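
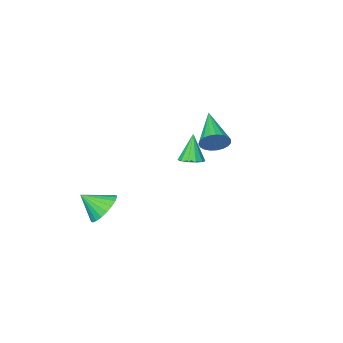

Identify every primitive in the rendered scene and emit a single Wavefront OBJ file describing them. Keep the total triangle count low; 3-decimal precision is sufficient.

v 2.048 -0.316 -2.43
v 2.55 0.332 -2.405
v 2.772 -0.904 -1.69
v 2.338 0.397 -2.146
v 2.076 0.338 -1.936
v 1.809 0.167 -1.811
v 1.583 -0.088 -1.794
v 1.438 -0.383 -1.886
v 1.398 -0.666 -2.072
v 1.471 -0.888 -2.32
v 1.644 -1.012 -2.587
v 1.886 -1.015 -2.827
v 2.157 -0.897 -2.998
v 2.408 -0.679 -3.071
v 2.598 -0.398 -3.033
v 2.692 -0.103 -2.89
v 2.675 0.155 -2.668
v 0.157 3.068 1.423
v 0.664 3.13 1.564
v -0.137 2.752 2.617
v 0.533 3.396 1.602
v 0.282 3.557 1.583
v -0.008 3.563 1.513
v -0.246 3.412 1.414
v -0.356 3.151 1.319
v -0.303 2.864 1.256
v -0.104 2.642 1.246
v 0.178 2.555 1.292
v 0.453 2.63 1.38
v 0.634 2.845 1.481
v -3.051 -0.054 -0.106
v -2.71 0.053 0.46
v -3.829 -1.666 0.666
v -2.948 0.191 0.509
v -3.203 0.286 0.451
v -3.432 0.323 0.297
v -3.595 0.294 0.073
v -3.664 0.206 -0.182
v -3.628 0.072 -0.424
v -3.491 -0.083 -0.611
v -3.279 -0.233 -0.71
v -3.027 -0.352 -0.705
v -2.779 -0.42 -0.597
v -2.579 -0.424 -0.404
v -2.46 -0.364 -0.159
v -2.443 -0.25 0.095
v -2.532 -0.103 0.314
f 2 1 4
f 2 4 3
f 4 1 5
f 4 5 3
f 5 1 6
f 5 6 3
f 6 1 7
f 6 7 3
f 7 1 8
f 7 8 3
f 8 1 9
f 8 9 3
f 9 1 10
f 9 10 3
f 10 1 11
f 10 11 3
f 11 1 12
f 11 12 3
f 12 1 13
f 12 13 3
f 13 1 14
f 13 14 3
f 14 1 15
f 14 15 3
f 15 1 16
f 15 16 3
f 16 1 17
f 16 17 3
f 17 1 2
f 17 2 3
f 19 18 21
f 19 21 20
f 21 18 22
f 21 22 20
f 22 18 23
f 22 23 20
f 23 18 24
f 23 24 20
f 24 18 25
f 24 25 20
f 25 18 26
f 25 26 20
f 26 18 27
f 26 27 20
f 27 18 28
f 27 28 20
f 28 18 29
f 28 29 20
f 29 18 30
f 29 30 20
f 30 18 19
f 30 19 20
f 32 31 34
f 32 34 33
f 34 31 35
f 34 35 33
f 35 31 36
f 35 36 33
f 36 31 37
f 36 37 33
f 37 31 38
f 37 38 33
f 38 31 39
f 38 39 33
f 39 31 40
f 39 40 33
f 40 31 41
f 40 41 33
f 41 31 42
f 41 42 33
f 42 31 43
f 42 43 33
f 43 31 44
f 43 44 33
f 44 31 45
f 44 45 33
f 45 31 46
f 45 46 33
f 46 31 47
f 46 47 33
f 47 31 32
f 47 32 33



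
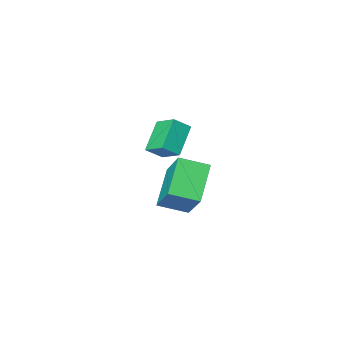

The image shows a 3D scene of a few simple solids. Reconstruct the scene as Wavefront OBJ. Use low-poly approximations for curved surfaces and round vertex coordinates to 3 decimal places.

v 2.715 1.214 -1.487
v 1.578 0.106 -0.128
v 2.974 2.623 -0.121
v 1.836 1.515 1.238
v 3.884 0.565 -1.038
v 2.746 -0.543 0.321
v 4.142 1.974 0.328
v 3.005 0.866 1.687
v 0.989 -4.533 1.228
v 0.781 -3.366 1.786
v 0.199 -4.397 0.648
v -0.01 -3.23 1.206
v 2.01 -3.77 0.014
v 1.801 -2.603 0.572
v 1.219 -3.634 -0.566
v 1.011 -2.467 -0.008
f 2 4 1
f 5 2 1
f 1 4 3
f 3 5 1
f 2 8 4
f 6 2 5
f 6 8 2
f 4 8 3
f 7 5 3
f 3 8 7
f 7 6 5
f 8 6 7
f 10 12 9
f 13 10 9
f 9 12 11
f 11 13 9
f 10 16 12
f 14 10 13
f 14 16 10
f 12 16 11
f 15 13 11
f 11 16 15
f 15 14 13
f 16 14 15



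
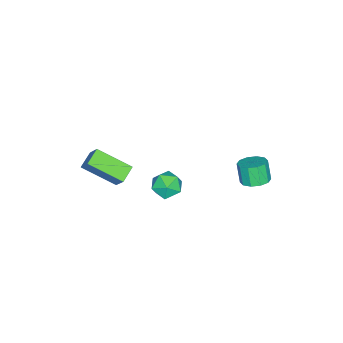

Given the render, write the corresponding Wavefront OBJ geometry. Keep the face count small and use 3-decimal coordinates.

v 0.497 -2.005 1.492
v 0.799 -3.916 2.518
v 1.036 -1.298 2.65
v 1.338 -3.208 3.676
v 1.462 -2.072 1.084
v 1.764 -3.982 2.11
v 2.001 -1.364 2.242
v 2.303 -3.275 3.268
v 2.2 2.014 3.114
v 2.679 1.46 3.679
v 1.401 0.84 2.641
v 1.88 0.286 3.206
v 1.293 0.909 3.558
v 1.787 1.635 3.85
v 2.293 0.665 2.47
v 2.787 1.391 2.762
v 2.737 0.627 3.281
v 2.119 0.777 3.953
v 1.961 1.523 2.367
v 1.343 1.673 3.039
v -2.831 4.093 0.079
v -2.106 3.68 0.172
v -2.463 3.314 1.334
v -3.189 3.727 1.241
v -2.038 4.165 0.345
v -2.395 3.799 1.508
v -2.273 4.622 0.417
v -2.631 4.256 1.579
v -2.722 4.877 0.359
v -3.079 4.511 1.522
v -3.212 4.833 0.195
v -3.569 4.467 1.357
v -3.557 4.506 -0.014
v -3.914 4.14 1.148
v -3.625 4.021 -0.188
v -3.982 3.655 0.975
v -3.389 3.564 -0.259
v -3.747 3.198 0.903
v -2.941 3.309 -0.202
v -3.298 2.943 0.961
v -2.451 3.353 -0.037
v -2.808 2.987 1.125
f 2 4 1
f 5 2 1
f 1 4 3
f 3 5 1
f 2 8 4
f 6 2 5
f 6 8 2
f 4 8 3
f 7 5 3
f 3 8 7
f 7 6 5
f 8 6 7
f 9 20 14
f 9 14 10
f 9 10 16
f 9 16 19
f 9 19 20
f 10 14 18
f 14 20 13
f 20 19 11
f 19 16 15
f 16 10 17
f 12 18 13
f 12 13 11
f 12 11 15
f 12 15 17
f 12 17 18
f 13 18 14
f 11 13 20
f 15 11 19
f 17 15 16
f 18 17 10
f 22 21 25
f 22 25 23
f 23 25 26
f 23 26 24
f 25 21 27
f 25 27 26
f 26 27 28
f 26 28 24
f 27 21 29
f 27 29 28
f 28 29 30
f 28 30 24
f 29 21 31
f 29 31 30
f 30 31 32
f 30 32 24
f 31 21 33
f 31 33 32
f 32 33 34
f 32 34 24
f 33 21 35
f 33 35 34
f 34 35 36
f 34 36 24
f 35 21 37
f 35 37 36
f 36 37 38
f 36 38 24
f 37 21 39
f 37 39 38
f 38 39 40
f 38 40 24
f 39 21 41
f 39 41 40
f 40 41 42
f 40 42 24
f 41 21 22
f 41 22 42
f 42 22 23
f 42 23 24



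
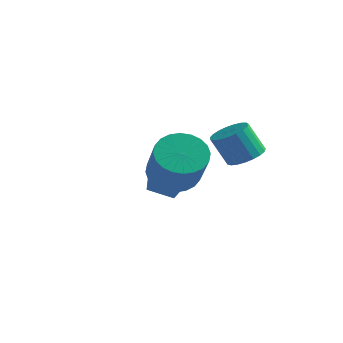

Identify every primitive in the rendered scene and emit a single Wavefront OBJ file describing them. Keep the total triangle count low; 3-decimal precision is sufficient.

v -1.349 -2.683 0.1
v -0.528 -2.626 -0.414
v 0.429 -3.579 1.006
v -0.391 -3.637 1.52
v -0.511 -2.307 -0.212
v 0.446 -3.26 1.208
v -0.621 -2.045 0.038
v 0.336 -2.998 1.458
v -0.842 -1.88 0.298
v 0.115 -2.833 1.718
v -1.14 -1.838 0.527
v -0.183 -2.791 1.947
v -1.47 -1.924 0.691
v -0.513 -2.877 2.111
v -1.781 -2.126 0.766
v -0.824 -3.079 2.186
v -2.027 -2.413 0.739
v -1.069 -3.366 2.159
v -2.169 -2.741 0.614
v -1.212 -3.694 2.034
v -2.186 -3.06 0.412
v -1.229 -4.013 1.832
v -2.076 -3.322 0.162
v -1.119 -4.275 1.582
v -1.855 -3.487 -0.098
v -0.898 -4.44 1.322
v -1.557 -3.529 -0.327
v -0.6 -4.482 1.093
v -1.227 -3.443 -0.491
v -0.27 -4.396 0.929
v -0.916 -3.241 -0.566
v 0.041 -4.194 0.854
v -0.671 -2.954 -0.539
v 0.287 -3.907 0.881
v -3.867 -0.603 -2.068
v -4.417 0.339 -1.706
v -3.099 0.033 -2.557
v -3.65 0.975 -2.194
v -2.99 -0.615 -0.706
v -3.541 0.327 -0.343
v -2.223 0.021 -1.194
v -2.773 0.963 -0.832
v -0.436 0.653 -0.06
v 0.145 0.172 0.09
v -0.402 -0.115 1.29
v -0.984 0.367 1.14
v 0.256 0.448 0.207
v -0.291 0.161 1.407
v 0.247 0.76 0.277
v -0.3 0.473 1.478
v 0.121 1.054 0.29
v -0.427 0.767 1.49
v -0.103 1.278 0.241
v -0.65 0.992 1.442
v -0.384 1.395 0.141
v -0.931 1.108 1.341
v -0.674 1.383 0.006
v -1.221 1.096 1.206
v -0.923 1.245 -0.141
v -1.47 0.958 1.06
v -1.088 1.005 -0.273
v -1.635 0.718 0.927
v -1.14 0.704 -0.369
v -1.687 0.417 0.831
v -1.071 0.394 -0.411
v -1.618 0.107 0.789
v -0.892 0.129 -0.393
v -1.439 -0.158 0.807
v -0.634 -0.045 -0.317
v -1.181 -0.332 0.883
v -0.342 -0.098 -0.197
v -0.889 -0.385 1.003
v -0.066 -0.022 -0.053
v -0.614 -0.309 1.147
f 2 1 5
f 2 5 3
f 3 5 6
f 3 6 4
f 5 1 7
f 5 7 6
f 6 7 8
f 6 8 4
f 7 1 9
f 7 9 8
f 8 9 10
f 8 10 4
f 9 1 11
f 9 11 10
f 10 11 12
f 10 12 4
f 11 1 13
f 11 13 12
f 12 13 14
f 12 14 4
f 13 1 15
f 13 15 14
f 14 15 16
f 14 16 4
f 15 1 17
f 15 17 16
f 16 17 18
f 16 18 4
f 17 1 19
f 17 19 18
f 18 19 20
f 18 20 4
f 19 1 21
f 19 21 20
f 20 21 22
f 20 22 4
f 21 1 23
f 21 23 22
f 22 23 24
f 22 24 4
f 23 1 25
f 23 25 24
f 24 25 26
f 24 26 4
f 25 1 27
f 25 27 26
f 26 27 28
f 26 28 4
f 27 1 29
f 27 29 28
f 28 29 30
f 28 30 4
f 29 1 31
f 29 31 30
f 30 31 32
f 30 32 4
f 31 1 33
f 31 33 32
f 32 33 34
f 32 34 4
f 33 1 2
f 33 2 34
f 34 2 3
f 34 3 4
f 36 38 35
f 39 36 35
f 35 38 37
f 37 39 35
f 36 42 38
f 40 36 39
f 40 42 36
f 38 42 37
f 41 39 37
f 37 42 41
f 41 40 39
f 42 40 41
f 44 43 47
f 44 47 45
f 45 47 48
f 45 48 46
f 47 43 49
f 47 49 48
f 48 49 50
f 48 50 46
f 49 43 51
f 49 51 50
f 50 51 52
f 50 52 46
f 51 43 53
f 51 53 52
f 52 53 54
f 52 54 46
f 53 43 55
f 53 55 54
f 54 55 56
f 54 56 46
f 55 43 57
f 55 57 56
f 56 57 58
f 56 58 46
f 57 43 59
f 57 59 58
f 58 59 60
f 58 60 46
f 59 43 61
f 59 61 60
f 60 61 62
f 60 62 46
f 61 43 63
f 61 63 62
f 62 63 64
f 62 64 46
f 63 43 65
f 63 65 64
f 64 65 66
f 64 66 46
f 65 43 67
f 65 67 66
f 66 67 68
f 66 68 46
f 67 43 69
f 67 69 68
f 68 69 70
f 68 70 46
f 69 43 71
f 69 71 70
f 70 71 72
f 70 72 46
f 71 43 73
f 71 73 72
f 72 73 74
f 72 74 46
f 73 43 44
f 73 44 74
f 74 44 45
f 74 45 46



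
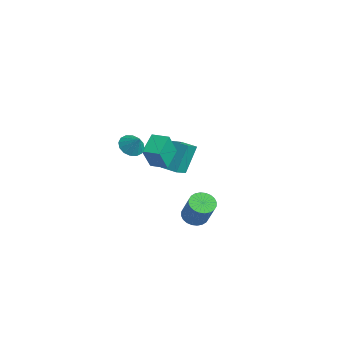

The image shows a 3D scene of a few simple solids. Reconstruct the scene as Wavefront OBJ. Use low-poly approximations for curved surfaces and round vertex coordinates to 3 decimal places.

v -0.262 -3.955 2.001
v 0.326 -3.915 1.475
v 0.422 -3.785 2.779
v 0.19 -3.531 1.511
v -0.067 -3.26 1.678
v -0.376 -3.176 1.932
v -0.655 -3.3 2.204
v -0.829 -3.6 2.422
v -0.85 -3.995 2.526
v -0.714 -4.379 2.49
v -0.457 -4.649 2.323
v -0.147 -4.733 2.07
v 0.131 -4.609 1.798
v 0.305 -4.309 1.58
v 3.195 -1.825 -2.276
v 3.599 -1.199 -2.507
v 4.609 -1.269 -0.935
v 4.205 -1.895 -0.704
v 3.37 -1.069 -2.355
v 4.38 -1.139 -0.782
v 3.115 -1.054 -2.19
v 4.124 -1.124 -0.618
v 2.871 -1.156 -2.038
v 3.881 -1.227 -0.466
v 2.677 -1.36 -1.923
v 3.687 -1.431 -0.351
v 2.562 -1.635 -1.861
v 3.572 -1.706 -0.289
v 2.544 -1.939 -1.863
v 3.553 -2.009 -0.291
v 2.624 -2.226 -1.927
v 3.634 -2.296 -0.355
v 2.791 -2.451 -2.045
v 3.801 -2.521 -0.473
v 3.02 -2.581 -2.198
v 4.03 -2.651 -0.625
v 3.276 -2.596 -2.362
v 4.285 -2.666 -0.79
v 3.519 -2.493 -2.514
v 4.529 -2.564 -0.942
v 3.713 -2.289 -2.629
v 4.723 -2.36 -1.057
v 3.828 -2.014 -2.691
v 4.838 -2.085 -1.119
v 3.847 -1.711 -2.689
v 4.856 -1.781 -1.117
v 3.766 -1.424 -2.625
v 4.776 -1.494 -1.053
v -3.105 -0.808 -0.522
v -2.688 -1.52 1.032
v -2.241 -0.147 -0.451
v -1.824 -0.859 1.104
v -2.256 -1.841 -1.224
v -1.839 -2.553 0.331
v -1.392 -1.18 -1.152
v -0.975 -1.892 0.402
v -3.409 -0.6 -2.308
v -3.819 0.343 -0.558
v -4.036 0.334 -2.959
v -4.446 1.278 -1.209
v -2.514 -0.058 -2.391
v -2.924 0.886 -0.641
v -3.141 0.877 -3.042
v -3.551 1.82 -1.292
f 2 1 4
f 2 4 3
f 4 1 5
f 4 5 3
f 5 1 6
f 5 6 3
f 6 1 7
f 6 7 3
f 7 1 8
f 7 8 3
f 8 1 9
f 8 9 3
f 9 1 10
f 9 10 3
f 10 1 11
f 10 11 3
f 11 1 12
f 11 12 3
f 12 1 13
f 12 13 3
f 13 1 14
f 13 14 3
f 14 1 2
f 14 2 3
f 16 15 19
f 16 19 17
f 17 19 20
f 17 20 18
f 19 15 21
f 19 21 20
f 20 21 22
f 20 22 18
f 21 15 23
f 21 23 22
f 22 23 24
f 22 24 18
f 23 15 25
f 23 25 24
f 24 25 26
f 24 26 18
f 25 15 27
f 25 27 26
f 26 27 28
f 26 28 18
f 27 15 29
f 27 29 28
f 28 29 30
f 28 30 18
f 29 15 31
f 29 31 30
f 30 31 32
f 30 32 18
f 31 15 33
f 31 33 32
f 32 33 34
f 32 34 18
f 33 15 35
f 33 35 34
f 34 35 36
f 34 36 18
f 35 15 37
f 35 37 36
f 36 37 38
f 36 38 18
f 37 15 39
f 37 39 38
f 38 39 40
f 38 40 18
f 39 15 41
f 39 41 40
f 40 41 42
f 40 42 18
f 41 15 43
f 41 43 42
f 42 43 44
f 42 44 18
f 43 15 45
f 43 45 44
f 44 45 46
f 44 46 18
f 45 15 47
f 45 47 46
f 46 47 48
f 46 48 18
f 47 15 16
f 47 16 48
f 48 16 17
f 48 17 18
f 50 52 49
f 53 50 49
f 49 52 51
f 51 53 49
f 50 56 52
f 54 50 53
f 54 56 50
f 52 56 51
f 55 53 51
f 51 56 55
f 55 54 53
f 56 54 55
f 58 60 57
f 61 58 57
f 57 60 59
f 59 61 57
f 58 64 60
f 62 58 61
f 62 64 58
f 60 64 59
f 63 61 59
f 59 64 63
f 63 62 61
f 64 62 63



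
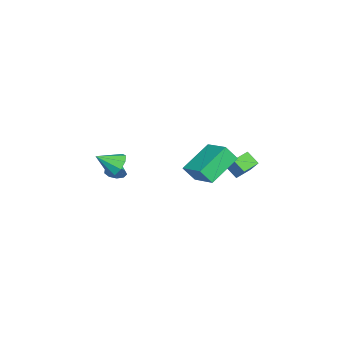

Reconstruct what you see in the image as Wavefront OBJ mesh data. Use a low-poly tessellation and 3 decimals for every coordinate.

v -1.929 -3.641 -3.146
v -1.706 -3.843 -2.627
v -2.911 -3.719 -2.754
v -1.734 -3.434 -2.618
v -1.854 -3.122 -2.856
v -2.009 -3.053 -3.23
v -2.127 -3.259 -3.565
v -2.152 -3.645 -3.704
v -2.073 -4.028 -3.582
v -1.927 -4.231 -3.256
v -1.782 -4.158 -2.879
v -0.214 -3.076 -1.521
v 0.472 -2.71 -1.383
v 0.174 -4.084 -0.779
v 0.11 -2.572 -1.006
v -0.404 -2.67 -0.87
v -0.829 -2.958 -1.039
v -0.966 -3.301 -1.433
v -0.752 -3.539 -1.869
v -0.285 -3.56 -2.141
v 0.214 -3.355 -2.123
v 0.513 -3.019 -1.824
v 1.383 0.638 -0.321
v -0.101 1.576 0.657
v 1.201 1.21 -1.146
v -0.283 2.147 -0.168
v 2.423 1.733 0.208
v 0.939 2.67 1.186
v 2.241 2.304 -0.617
v 0.757 3.242 0.361
v -0.83 2.879 -2.005
v -1.11 2.274 -1.43
v -1.442 3.47 -1.68
v -1.721 2.864 -1.105
v 0.481 3.516 -0.695
v 0.202 2.91 -0.12
v -0.13 4.106 -0.37
v -0.41 3.501 0.205
f 2 1 4
f 2 4 3
f 4 1 5
f 4 5 3
f 5 1 6
f 5 6 3
f 6 1 7
f 6 7 3
f 7 1 8
f 7 8 3
f 8 1 9
f 8 9 3
f 9 1 10
f 9 10 3
f 10 1 11
f 10 11 3
f 11 1 2
f 11 2 3
f 13 12 15
f 13 15 14
f 15 12 16
f 15 16 14
f 16 12 17
f 16 17 14
f 17 12 18
f 17 18 14
f 18 12 19
f 18 19 14
f 19 12 20
f 19 20 14
f 20 12 21
f 20 21 14
f 21 12 22
f 21 22 14
f 22 12 13
f 22 13 14
f 24 26 23
f 27 24 23
f 23 26 25
f 25 27 23
f 24 30 26
f 28 24 27
f 28 30 24
f 26 30 25
f 29 27 25
f 25 30 29
f 29 28 27
f 30 28 29
f 32 34 31
f 35 32 31
f 31 34 33
f 33 35 31
f 32 38 34
f 36 32 35
f 36 38 32
f 34 38 33
f 37 35 33
f 33 38 37
f 37 36 35
f 38 36 37



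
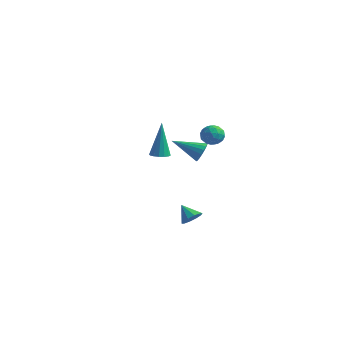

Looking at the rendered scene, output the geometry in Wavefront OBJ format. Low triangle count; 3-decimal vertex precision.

v -1.268 2.757 2.258
v -0.598 2.491 2.175
v -1.602 2.229 1.265
v -0.932 1.963 1.182
v -1.355 1.719 1.718
v -1.149 2.046 2.332
v -1.051 2.674 1.108
v -0.845 3.001 1.722
v -0.464 2.439 1.464
v -0.652 1.849 1.841
v -1.548 2.871 1.599
v -1.736 2.281 1.976
v -0.904 2.671 2.304
v -1.296 2.049 1.136
v -1.545 1.906 1.451
v -1.152 1.75 1.402
v -1.228 2.409 2.396
v -0.834 2.252 2.347
v -1.279 1.798 2.079
v -1.366 2.468 1.093
v -0.972 2.311 1.044
v -1.048 2.97 2.038
v -0.655 2.814 1.989
v -0.921 2.922 1.361
v -0.431 2.484 1.837
v -0.628 2.173 1.253
v -0.697 2.592 1.21
v -0.576 2.783 1.571
v -0.542 2.137 2.059
v -0.738 1.826 1.475
v -0.987 1.683 1.79
v -0.866 1.875 2.151
v -0.463 2.106 1.641
v -1.462 2.894 1.965
v -1.658 2.583 1.381
v -1.334 2.845 1.289
v -1.213 3.037 1.65
v -1.572 2.547 2.187
v -1.769 2.236 1.603
v -1.624 1.937 1.869
v -1.503 2.128 2.23
v -1.737 2.614 1.799
v -1.511 1.034 -4.351
v -1.154 0.74 -3.866
v -2.349 1.206 -3.629
v -1.067 1.144 -3.862
v -1.149 1.507 -4.044
v -1.37 1.689 -4.344
v -1.644 1.62 -4.646
v -1.868 1.328 -4.836
v -1.955 0.923 -4.84
v -1.872 0.56 -4.658
v -1.652 0.379 -4.358
v -1.377 0.447 -4.056
v -2.477 3.388 -0.436
v -2.063 3.027 -0.003
v -3.983 2.612 0.356
v -2.123 3.311 0.163
v -2.264 3.614 0.192
v -2.454 3.865 0.077
v -2.649 4.007 -0.156
v -2.805 4.007 -0.453
v -2.886 3.865 -0.745
v -2.873 3.614 -0.967
v -2.769 3.312 -1.067
v -2.599 3.027 -1.023
v -2.401 2.825 -0.843
v -2.22 2.752 -0.571
v -2.098 2.824 -0.268
v -1.16 -2.469 2.138
v -0.887 -2.936 2.284
v -1.4 -1.951 4.242
v -0.681 -2.734 2.258
v -0.604 -2.461 2.199
v -0.675 -2.19 2.125
v -0.876 -1.994 2.053
v -1.154 -1.925 2.005
v -1.433 -2.002 1.992
v -1.639 -2.205 2.018
v -1.717 -2.478 2.077
v -1.645 -2.749 2.152
v -1.444 -2.944 2.223
v -1.166 -3.013 2.271
f 1 38 17
f 38 12 41
f 17 41 6
f 38 41 17
f 1 17 13
f 17 6 18
f 13 18 2
f 17 18 13
f 1 13 22
f 13 2 23
f 22 23 8
f 13 23 22
f 1 22 34
f 22 8 37
f 34 37 11
f 22 37 34
f 1 34 38
f 34 11 42
f 38 42 12
f 34 42 38
f 2 18 29
f 18 6 32
f 29 32 10
f 18 32 29
f 6 41 19
f 41 12 40
f 19 40 5
f 41 40 19
f 12 42 39
f 42 11 35
f 39 35 3
f 42 35 39
f 11 37 36
f 37 8 24
f 36 24 7
f 37 24 36
f 8 23 28
f 23 2 25
f 28 25 9
f 23 25 28
f 4 30 16
f 30 10 31
f 16 31 5
f 30 31 16
f 4 16 14
f 16 5 15
f 14 15 3
f 16 15 14
f 4 14 21
f 14 3 20
f 21 20 7
f 14 20 21
f 4 21 26
f 21 7 27
f 26 27 9
f 21 27 26
f 4 26 30
f 26 9 33
f 30 33 10
f 26 33 30
f 5 31 19
f 31 10 32
f 19 32 6
f 31 32 19
f 3 15 39
f 15 5 40
f 39 40 12
f 15 40 39
f 7 20 36
f 20 3 35
f 36 35 11
f 20 35 36
f 9 27 28
f 27 7 24
f 28 24 8
f 27 24 28
f 10 33 29
f 33 9 25
f 29 25 2
f 33 25 29
f 44 43 46
f 44 46 45
f 46 43 47
f 46 47 45
f 47 43 48
f 47 48 45
f 48 43 49
f 48 49 45
f 49 43 50
f 49 50 45
f 50 43 51
f 50 51 45
f 51 43 52
f 51 52 45
f 52 43 53
f 52 53 45
f 53 43 54
f 53 54 45
f 54 43 44
f 54 44 45
f 56 55 58
f 56 58 57
f 58 55 59
f 58 59 57
f 59 55 60
f 59 60 57
f 60 55 61
f 60 61 57
f 61 55 62
f 61 62 57
f 62 55 63
f 62 63 57
f 63 55 64
f 63 64 57
f 64 55 65
f 64 65 57
f 65 55 66
f 65 66 57
f 66 55 67
f 66 67 57
f 67 55 68
f 67 68 57
f 68 55 69
f 68 69 57
f 69 55 56
f 69 56 57
f 71 70 73
f 71 73 72
f 73 70 74
f 73 74 72
f 74 70 75
f 74 75 72
f 75 70 76
f 75 76 72
f 76 70 77
f 76 77 72
f 77 70 78
f 77 78 72
f 78 70 79
f 78 79 72
f 79 70 80
f 79 80 72
f 80 70 81
f 80 81 72
f 81 70 82
f 81 82 72
f 82 70 83
f 82 83 72
f 83 70 71
f 83 71 72



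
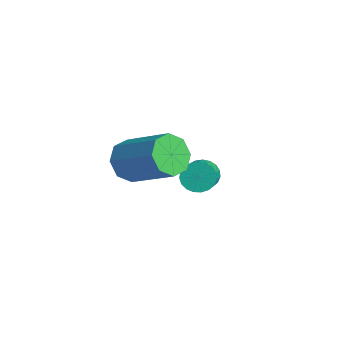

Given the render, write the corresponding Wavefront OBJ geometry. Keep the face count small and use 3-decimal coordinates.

v -4.613 3.302 -4.355
v -4.192 3.847 -4.406
v -2.847 2.903 -3.375
v -3.267 2.358 -3.325
v -4.336 3.905 -4.164
v -2.991 2.961 -3.134
v -4.528 3.858 -3.956
v -3.183 2.914 -2.926
v -4.735 3.716 -3.817
v -3.389 2.772 -2.786
v -4.92 3.502 -3.771
v -3.575 2.558 -2.74
v -5.052 3.254 -3.826
v -3.707 2.309 -2.795
v -5.109 3.013 -3.972
v -3.763 2.069 -2.942
v -5.079 2.823 -4.185
v -3.734 1.879 -3.154
v -4.969 2.716 -4.427
v -3.624 1.772 -3.397
v -4.797 2.71 -4.657
v -3.452 1.765 -3.626
v -4.594 2.806 -4.835
v -3.248 1.862 -3.804
v -4.393 2.988 -4.929
v -3.048 2.044 -3.899
v -4.231 3.225 -4.925
v -2.885 2.28 -3.894
v -4.134 3.474 -4.822
v -2.789 2.53 -3.791
v -4.121 3.694 -4.638
v -2.775 2.75 -3.608
v -2.416 -0.888 -0.801
v -1.935 -1.618 -1.053
v -0.242 -0.882 0.05
v -0.724 -0.152 0.301
v -1.872 -1.09 -1.502
v -0.179 -0.354 -0.4
v -2.128 -0.443 -1.541
v -0.435 0.293 -0.438
v -2.553 -0.057 -1.146
v -0.86 0.679 -0.044
v -2.898 -0.158 -0.55
v -1.205 0.578 0.553
v -2.961 -0.686 -0.1
v -1.268 0.05 1.002
v -2.705 -1.333 -0.062
v -1.012 -0.597 1.041
v -2.28 -1.719 -0.456
v -0.587 -0.983 0.646
f 2 1 5
f 2 5 3
f 3 5 6
f 3 6 4
f 5 1 7
f 5 7 6
f 6 7 8
f 6 8 4
f 7 1 9
f 7 9 8
f 8 9 10
f 8 10 4
f 9 1 11
f 9 11 10
f 10 11 12
f 10 12 4
f 11 1 13
f 11 13 12
f 12 13 14
f 12 14 4
f 13 1 15
f 13 15 14
f 14 15 16
f 14 16 4
f 15 1 17
f 15 17 16
f 16 17 18
f 16 18 4
f 17 1 19
f 17 19 18
f 18 19 20
f 18 20 4
f 19 1 21
f 19 21 20
f 20 21 22
f 20 22 4
f 21 1 23
f 21 23 22
f 22 23 24
f 22 24 4
f 23 1 25
f 23 25 24
f 24 25 26
f 24 26 4
f 25 1 27
f 25 27 26
f 26 27 28
f 26 28 4
f 27 1 29
f 27 29 28
f 28 29 30
f 28 30 4
f 29 1 31
f 29 31 30
f 30 31 32
f 30 32 4
f 31 1 2
f 31 2 32
f 32 2 3
f 32 3 4
f 34 33 37
f 34 37 35
f 35 37 38
f 35 38 36
f 37 33 39
f 37 39 38
f 38 39 40
f 38 40 36
f 39 33 41
f 39 41 40
f 40 41 42
f 40 42 36
f 41 33 43
f 41 43 42
f 42 43 44
f 42 44 36
f 43 33 45
f 43 45 44
f 44 45 46
f 44 46 36
f 45 33 47
f 45 47 46
f 46 47 48
f 46 48 36
f 47 33 49
f 47 49 48
f 48 49 50
f 48 50 36
f 49 33 34
f 49 34 50
f 50 34 35
f 50 35 36



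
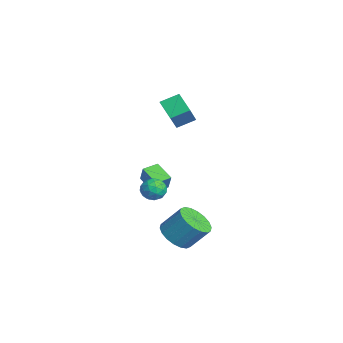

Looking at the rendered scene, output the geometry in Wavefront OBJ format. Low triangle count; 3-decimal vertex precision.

v -0.746 -2.478 -1.549
v -0.095 -2.081 -1.309
v -0.165 -3.599 -1.271
v 0.486 -3.202 -1.031
v -0.188 -3.16 -0.603
v -0.547 -2.467 -0.775
v 0.287 -3.213 -1.805
v -0.072 -2.52 -1.977
v 0.543 -2.535 -1.467
v 0.25 -2.503 -0.725
v -0.51 -3.177 -1.855
v -0.803 -3.145 -1.113
v -0.472 -2.181 -1.454
v 0.212 -3.499 -1.126
v -0.184 -3.474 -0.875
v 0.198 -3.241 -0.734
v -0.737 -2.408 -1.14
v -0.355 -2.175 -0.999
v -0.409 -2.809 -0.584
v 0.095 -3.505 -1.581
v 0.477 -3.272 -1.44
v -0.458 -2.439 -1.846
v -0.076 -2.206 -1.705
v 0.149 -2.871 -1.996
v 0.286 -2.215 -1.406
v 0.628 -2.873 -1.242
v 0.511 -2.88 -1.697
v 0.3 -2.473 -1.798
v 0.113 -2.196 -0.969
v 0.455 -2.854 -0.805
v 0.059 -2.83 -0.554
v -0.152 -2.423 -0.655
v 0.489 -2.462 -1.062
v -0.715 -2.826 -1.775
v -0.373 -3.484 -1.611
v -0.108 -3.257 -1.925
v -0.319 -2.85 -2.026
v -0.888 -2.807 -1.338
v -0.546 -3.465 -1.174
v -0.56 -3.207 -0.782
v -0.771 -2.8 -0.883
v -0.749 -3.218 -1.518
v -4.183 -2.512 -2.637
v -3.699 -2.48 -1.605
v -4.493 -1.557 -2.521
v -4.009 -1.525 -1.49
v -2.991 -2.055 -3.21
v -2.507 -2.023 -2.179
v -3.301 -1.1 -3.095
v -2.817 -1.068 -2.063
v 3.166 -2.529 -3.124
v 3.942 -3.233 -2.825
v 4.35 -2.236 -1.536
v 3.574 -1.531 -1.836
v 4.177 -2.936 -3.129
v 4.585 -1.939 -1.84
v 4.211 -2.559 -3.432
v 4.619 -1.562 -2.143
v 4.039 -2.176 -3.674
v 4.447 -1.178 -2.385
v 3.693 -1.862 -3.807
v 4.101 -0.865 -2.518
v 3.243 -1.681 -3.805
v 3.652 -0.683 -2.516
v 2.778 -1.667 -3.668
v 3.186 -0.67 -2.379
v 2.39 -1.824 -3.424
v 2.798 -0.827 -2.135
v 2.155 -2.121 -3.12
v 2.563 -1.124 -1.831
v 2.121 -2.498 -2.817
v 2.529 -1.501 -1.528
v 2.293 -2.882 -2.575
v 2.701 -1.884 -1.286
v 2.639 -3.195 -2.442
v 3.047 -2.198 -1.153
v 3.088 -3.377 -2.444
v 3.497 -2.379 -1.155
v 3.554 -3.39 -2.581
v 3.962 -2.393 -1.292
v -4 -1.039 2.652
v -3.945 0.071 3.156
v -2.887 -0.734 1.859
v -2.832 0.376 2.363
v -2.808 -1.736 4.057
v -2.753 -0.626 4.561
v -1.695 -1.431 3.264
v -1.64 -0.321 3.768
f 1 38 17
f 38 12 41
f 17 41 6
f 38 41 17
f 1 17 13
f 17 6 18
f 13 18 2
f 17 18 13
f 1 13 22
f 13 2 23
f 22 23 8
f 13 23 22
f 1 22 34
f 22 8 37
f 34 37 11
f 22 37 34
f 1 34 38
f 34 11 42
f 38 42 12
f 34 42 38
f 2 18 29
f 18 6 32
f 29 32 10
f 18 32 29
f 6 41 19
f 41 12 40
f 19 40 5
f 41 40 19
f 12 42 39
f 42 11 35
f 39 35 3
f 42 35 39
f 11 37 36
f 37 8 24
f 36 24 7
f 37 24 36
f 8 23 28
f 23 2 25
f 28 25 9
f 23 25 28
f 4 30 16
f 30 10 31
f 16 31 5
f 30 31 16
f 4 16 14
f 16 5 15
f 14 15 3
f 16 15 14
f 4 14 21
f 14 3 20
f 21 20 7
f 14 20 21
f 4 21 26
f 21 7 27
f 26 27 9
f 21 27 26
f 4 26 30
f 26 9 33
f 30 33 10
f 26 33 30
f 5 31 19
f 31 10 32
f 19 32 6
f 31 32 19
f 3 15 39
f 15 5 40
f 39 40 12
f 15 40 39
f 7 20 36
f 20 3 35
f 36 35 11
f 20 35 36
f 9 27 28
f 27 7 24
f 28 24 8
f 27 24 28
f 10 33 29
f 33 9 25
f 29 25 2
f 33 25 29
f 44 46 43
f 47 44 43
f 43 46 45
f 45 47 43
f 44 50 46
f 48 44 47
f 48 50 44
f 46 50 45
f 49 47 45
f 45 50 49
f 49 48 47
f 50 48 49
f 52 51 55
f 52 55 53
f 53 55 56
f 53 56 54
f 55 51 57
f 55 57 56
f 56 57 58
f 56 58 54
f 57 51 59
f 57 59 58
f 58 59 60
f 58 60 54
f 59 51 61
f 59 61 60
f 60 61 62
f 60 62 54
f 61 51 63
f 61 63 62
f 62 63 64
f 62 64 54
f 63 51 65
f 63 65 64
f 64 65 66
f 64 66 54
f 65 51 67
f 65 67 66
f 66 67 68
f 66 68 54
f 67 51 69
f 67 69 68
f 68 69 70
f 68 70 54
f 69 51 71
f 69 71 70
f 70 71 72
f 70 72 54
f 71 51 73
f 71 73 72
f 72 73 74
f 72 74 54
f 73 51 75
f 73 75 74
f 74 75 76
f 74 76 54
f 75 51 77
f 75 77 76
f 76 77 78
f 76 78 54
f 77 51 79
f 77 79 78
f 78 79 80
f 78 80 54
f 79 51 52
f 79 52 80
f 80 52 53
f 80 53 54
f 82 84 81
f 85 82 81
f 81 84 83
f 83 85 81
f 82 88 84
f 86 82 85
f 86 88 82
f 84 88 83
f 87 85 83
f 83 88 87
f 87 86 85
f 88 86 87



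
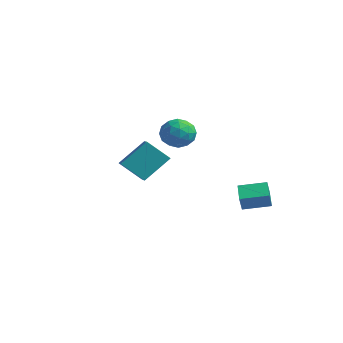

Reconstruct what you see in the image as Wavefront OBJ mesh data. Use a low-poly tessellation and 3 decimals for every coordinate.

v 0.659 -4.904 2.434
v 1.077 -3.403 3.902
v -0.663 -4.05 1.939
v -0.245 -2.55 3.406
v 1.665 -4.03 1.254
v 2.083 -2.53 2.721
v 0.343 -3.177 0.758
v 0.761 -1.676 2.226
v 2.653 2.121 -1.102
v 2.806 1.777 -0.176
v 3.743 3.392 -0.811
v 3.897 3.048 0.115
v 3.803 1.252 -1.615
v 3.957 0.908 -0.689
v 4.894 2.523 -1.324
v 5.047 2.179 -0.398
v -3.675 3.205 1.383
v -2.824 3.408 2.171
v -4.016 1.512 2.189
v -3.165 1.715 2.977
v -4.161 2.342 3.011
v -3.951 3.388 2.513
v -2.889 1.532 1.847
v -2.679 2.578 1.349
v -2.338 2.375 2.458
v -3.125 2.875 3.177
v -3.715 2.045 1.183
v -4.502 2.545 1.902
v -3.22 3.455 1.707
v -3.62 1.465 2.653
v -4.206 1.833 2.674
v -3.706 1.953 3.137
v -3.882 3.443 1.908
v -3.382 3.563 2.371
v -4.168 2.936 2.865
v -3.458 1.357 1.989
v -2.958 1.477 2.452
v -3.134 2.967 1.223
v -2.634 3.087 1.686
v -2.672 1.984 1.495
v -2.434 2.967 2.338
v -2.634 1.972 2.811
v -2.472 1.864 2.147
v -2.349 2.479 1.855
v -2.896 3.261 2.761
v -3.096 2.266 3.235
v -3.682 2.634 3.255
v -3.558 3.249 2.962
v -2.611 2.654 2.929
v -3.744 2.654 1.125
v -3.944 1.659 1.599
v -3.282 1.671 1.398
v -3.158 2.286 1.105
v -4.206 2.948 1.549
v -4.406 1.953 2.022
v -4.491 2.441 2.505
v -4.368 3.056 2.213
v -4.229 2.266 1.431
f 2 4 1
f 5 2 1
f 1 4 3
f 3 5 1
f 2 8 4
f 6 2 5
f 6 8 2
f 4 8 3
f 7 5 3
f 3 8 7
f 7 6 5
f 8 6 7
f 10 12 9
f 13 10 9
f 9 12 11
f 11 13 9
f 10 16 12
f 14 10 13
f 14 16 10
f 12 16 11
f 15 13 11
f 11 16 15
f 15 14 13
f 16 14 15
f 17 54 33
f 54 28 57
f 33 57 22
f 54 57 33
f 17 33 29
f 33 22 34
f 29 34 18
f 33 34 29
f 17 29 38
f 29 18 39
f 38 39 24
f 29 39 38
f 17 38 50
f 38 24 53
f 50 53 27
f 38 53 50
f 17 50 54
f 50 27 58
f 54 58 28
f 50 58 54
f 18 34 45
f 34 22 48
f 45 48 26
f 34 48 45
f 22 57 35
f 57 28 56
f 35 56 21
f 57 56 35
f 28 58 55
f 58 27 51
f 55 51 19
f 58 51 55
f 27 53 52
f 53 24 40
f 52 40 23
f 53 40 52
f 24 39 44
f 39 18 41
f 44 41 25
f 39 41 44
f 20 46 32
f 46 26 47
f 32 47 21
f 46 47 32
f 20 32 30
f 32 21 31
f 30 31 19
f 32 31 30
f 20 30 37
f 30 19 36
f 37 36 23
f 30 36 37
f 20 37 42
f 37 23 43
f 42 43 25
f 37 43 42
f 20 42 46
f 42 25 49
f 46 49 26
f 42 49 46
f 21 47 35
f 47 26 48
f 35 48 22
f 47 48 35
f 19 31 55
f 31 21 56
f 55 56 28
f 31 56 55
f 23 36 52
f 36 19 51
f 52 51 27
f 36 51 52
f 25 43 44
f 43 23 40
f 44 40 24
f 43 40 44
f 26 49 45
f 49 25 41
f 45 41 18
f 49 41 45



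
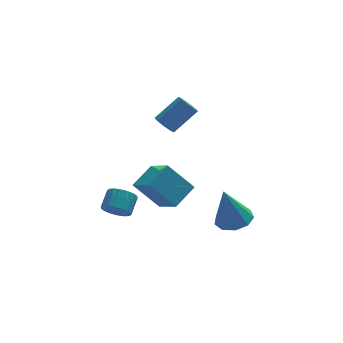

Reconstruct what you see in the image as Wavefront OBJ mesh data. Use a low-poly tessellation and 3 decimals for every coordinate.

v 1.321 -0.559 2.972
v 1.717 -0.859 2.618
v 2.935 -0.52 3.693
v 2.539 -0.221 4.048
v 1.687 -0.406 2.509
v 2.905 -0.067 3.585
v 1.442 -0.043 2.672
v 2.661 0.296 3.747
v 1.127 0.018 3.01
v 2.345 0.356 4.086
v 0.925 -0.26 3.327
v 2.143 0.079 4.402
v 0.955 -0.713 3.435
v 2.173 -0.374 4.511
v 1.199 -1.076 3.273
v 2.418 -0.737 4.348
v 1.515 -1.136 2.934
v 2.733 -0.798 4.01
v 4.263 -2.526 -2.77
v 5.145 -2.199 -2.533
v 3.717 -2.574 -0.67
v 4.732 -1.689 -2.629
v 4.1 -1.57 -2.791
v 3.544 -1.899 -2.943
v 3.325 -2.521 -3.014
v 3.545 -3.146 -2.971
v 4.101 -3.48 -2.834
v 4.733 -3.368 -2.667
v 5.146 -2.863 -2.548
v -0.223 -0.577 -1.066
v 0.298 -1.95 -0.115
v 0.839 0.252 -0.453
v 1.36 -1.121 0.498
v 0.96 -1.079 -2.438
v 1.481 -2.452 -1.487
v 2.022 -0.25 -1.825
v 2.543 -1.623 -0.874
v -1.075 -0.736 -2.702
v -0.634 -1.251 -2.358
v -0.165 -0.46 -1.773
v -0.605 0.056 -2.118
v -0.45 -1.162 -2.627
v 0.019 -0.37 -2.042
v -0.389 -0.988 -2.911
v 0.08 -0.197 -2.326
v -0.463 -0.764 -3.153
v 0.006 0.027 -2.569
v -0.659 -0.535 -3.307
v -0.19 0.256 -2.722
v -0.937 -0.346 -3.34
v -0.468 0.446 -2.755
v -1.243 -0.233 -3.247
v -0.774 0.558 -2.662
v -1.515 -0.22 -3.047
v -1.046 0.571 -2.462
v -1.699 -0.31 -2.778
v -1.23 0.482 -2.193
v -1.76 -0.483 -2.494
v -1.291 0.308 -1.909
v -1.686 -0.707 -2.251
v -1.217 0.084 -1.667
v -1.49 -0.936 -2.098
v -1.021 -0.145 -1.513
v -1.212 -1.126 -2.065
v -0.743 -0.334 -1.48
v -0.906 -1.238 -2.158
v -0.437 -0.447 -1.573
f 2 1 5
f 2 5 3
f 3 5 6
f 3 6 4
f 5 1 7
f 5 7 6
f 6 7 8
f 6 8 4
f 7 1 9
f 7 9 8
f 8 9 10
f 8 10 4
f 9 1 11
f 9 11 10
f 10 11 12
f 10 12 4
f 11 1 13
f 11 13 12
f 12 13 14
f 12 14 4
f 13 1 15
f 13 15 14
f 14 15 16
f 14 16 4
f 15 1 17
f 15 17 16
f 16 17 18
f 16 18 4
f 17 1 2
f 17 2 18
f 18 2 3
f 18 3 4
f 20 19 22
f 20 22 21
f 22 19 23
f 22 23 21
f 23 19 24
f 23 24 21
f 24 19 25
f 24 25 21
f 25 19 26
f 25 26 21
f 26 19 27
f 26 27 21
f 27 19 28
f 27 28 21
f 28 19 29
f 28 29 21
f 29 19 20
f 29 20 21
f 31 33 30
f 34 31 30
f 30 33 32
f 32 34 30
f 31 37 33
f 35 31 34
f 35 37 31
f 33 37 32
f 36 34 32
f 32 37 36
f 36 35 34
f 37 35 36
f 39 38 42
f 39 42 40
f 40 42 43
f 40 43 41
f 42 38 44
f 42 44 43
f 43 44 45
f 43 45 41
f 44 38 46
f 44 46 45
f 45 46 47
f 45 47 41
f 46 38 48
f 46 48 47
f 47 48 49
f 47 49 41
f 48 38 50
f 48 50 49
f 49 50 51
f 49 51 41
f 50 38 52
f 50 52 51
f 51 52 53
f 51 53 41
f 52 38 54
f 52 54 53
f 53 54 55
f 53 55 41
f 54 38 56
f 54 56 55
f 55 56 57
f 55 57 41
f 56 38 58
f 56 58 57
f 57 58 59
f 57 59 41
f 58 38 60
f 58 60 59
f 59 60 61
f 59 61 41
f 60 38 62
f 60 62 61
f 61 62 63
f 61 63 41
f 62 38 64
f 62 64 63
f 63 64 65
f 63 65 41
f 64 38 66
f 64 66 65
f 65 66 67
f 65 67 41
f 66 38 39
f 66 39 67
f 67 39 40
f 67 40 41



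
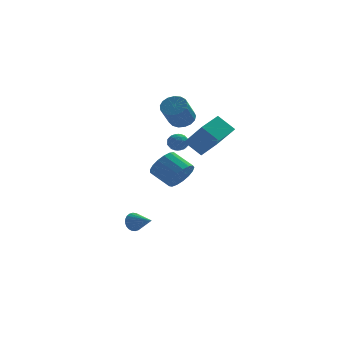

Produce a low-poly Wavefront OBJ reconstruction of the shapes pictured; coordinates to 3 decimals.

v 1.364 -3.402 1.974
v 0.487 -2.961 2.826
v 2.348 -2.219 2.375
v 1.471 -1.778 3.227
v 2.189 -4.582 3.433
v 1.312 -4.141 4.285
v 3.173 -3.399 3.834
v 2.296 -2.958 4.686
v -2.093 -0.582 -4.005
v -1.695 -0.479 -4.521
v -1.187 -1.618 -3.515
v -1.598 -0.313 -4.349
v -1.577 -0.188 -4.125
v -1.634 -0.124 -3.882
v -1.762 -0.129 -3.658
v -1.939 -0.203 -3.487
v -2.14 -0.335 -3.395
v -2.334 -0.505 -3.396
v -2.491 -0.686 -3.489
v -2.587 -0.852 -3.661
v -2.608 -0.977 -3.885
v -2.551 -1.041 -4.128
v -2.424 -1.036 -4.352
v -2.246 -0.962 -4.523
v -2.045 -0.83 -4.615
v -1.852 -0.66 -4.615
v 0.683 0.736 -1.05
v 1.442 1.18 -0.553
v 0.436 2.047 0.208
v -0.323 1.604 -0.29
v 1.383 1.456 -0.945
v 0.378 2.324 -0.185
v 1.164 1.568 -1.361
v 0.159 2.435 -0.601
v 0.835 1.489 -1.707
v -0.17 2.356 -0.946
v 0.471 1.237 -1.901
v -0.534 2.105 -1.141
v 0.155 0.871 -1.901
v -0.85 1.738 -1.141
v -0.039 0.474 -1.706
v -1.045 1.341 -0.945
v -0.069 0.137 -1.361
v -1.074 1.004 -0.6
v 0.074 -0.062 -0.944
v -0.931 0.805 -0.184
v 0.356 -0.079 -0.552
v -0.649 0.788 0.208
v 0.713 0.091 -0.274
v -0.292 0.958 0.486
v 1.063 0.409 -0.174
v 0.058 1.276 0.587
v 1.326 0.802 -0.274
v 0.321 1.669 0.486
v 0.947 3.36 2.587
v 1.394 2.746 2.276
v 0.82 1.667 3.583
v 0.373 2.28 3.893
v 1.638 2.922 2.529
v 1.064 1.842 3.836
v 1.724 3.198 2.794
v 1.149 2.118 4.101
v 1.632 3.511 3.012
v 1.057 2.431 4.319
v 1.383 3.789 3.133
v 0.808 2.71 4.44
v 1.034 3.969 3.128
v 0.459 2.89 4.435
v 0.665 4.01 2.999
v 0.091 2.93 4.306
v 0.361 3.901 2.776
v -0.213 2.821 4.083
v 0.192 3.669 2.509
v -0.383 2.589 3.816
v 0.195 3.365 2.26
v -0.38 2.286 3.567
v 0.371 3.061 2.086
v -0.204 1.981 3.393
v 0.679 2.825 2.026
v 0.104 1.745 3.333
v 1.048 2.711 2.095
v 0.473 1.632 3.402
v -0.001 1.636 1.223
v 0.427 1.876 1.667
v 0.633 0.784 1.073
v 1.061 1.024 1.517
v 0.467 0.806 1.714
v 0.076 1.332 1.806
v 0.984 1.328 0.934
v 0.593 1.854 1.026
v 1.036 1.686 1.489
v 0.717 1.363 1.971
v 0.343 1.297 0.769
v 0.024 0.974 1.251
v 0.158 1.831 1.458
v 0.902 0.829 1.282
v 0.553 0.701 1.397
v 0.805 0.842 1.659
v -0.049 1.511 1.54
v 0.203 1.652 1.801
v 0.226 1.023 1.829
v 0.857 1.008 0.939
v 1.109 1.149 1.2
v 0.255 1.818 1.081
v 0.507 1.959 1.343
v 0.834 1.637 0.911
v 0.767 1.86 1.615
v 1.14 1.359 1.526
v 1.095 1.538 1.183
v 0.865 1.847 1.238
v 0.579 1.67 1.898
v 0.952 1.17 1.81
v 0.603 1.041 1.925
v 0.373 1.351 1.98
v 0.937 1.558 1.793
v 0.108 1.49 0.93
v 0.481 0.99 0.842
v 0.687 1.309 0.76
v 0.457 1.619 0.815
v -0.08 1.301 1.214
v 0.293 0.8 1.125
v 0.195 0.813 1.502
v -0.035 1.122 1.557
v 0.123 1.102 0.947
f 2 4 1
f 5 2 1
f 1 4 3
f 3 5 1
f 2 8 4
f 6 2 5
f 6 8 2
f 4 8 3
f 7 5 3
f 3 8 7
f 7 6 5
f 8 6 7
f 10 9 12
f 10 12 11
f 12 9 13
f 12 13 11
f 13 9 14
f 13 14 11
f 14 9 15
f 14 15 11
f 15 9 16
f 15 16 11
f 16 9 17
f 16 17 11
f 17 9 18
f 17 18 11
f 18 9 19
f 18 19 11
f 19 9 20
f 19 20 11
f 20 9 21
f 20 21 11
f 21 9 22
f 21 22 11
f 22 9 23
f 22 23 11
f 23 9 24
f 23 24 11
f 24 9 25
f 24 25 11
f 25 9 26
f 25 26 11
f 26 9 10
f 26 10 11
f 28 27 31
f 28 31 29
f 29 31 32
f 29 32 30
f 31 27 33
f 31 33 32
f 32 33 34
f 32 34 30
f 33 27 35
f 33 35 34
f 34 35 36
f 34 36 30
f 35 27 37
f 35 37 36
f 36 37 38
f 36 38 30
f 37 27 39
f 37 39 38
f 38 39 40
f 38 40 30
f 39 27 41
f 39 41 40
f 40 41 42
f 40 42 30
f 41 27 43
f 41 43 42
f 42 43 44
f 42 44 30
f 43 27 45
f 43 45 44
f 44 45 46
f 44 46 30
f 45 27 47
f 45 47 46
f 46 47 48
f 46 48 30
f 47 27 49
f 47 49 48
f 48 49 50
f 48 50 30
f 49 27 51
f 49 51 50
f 50 51 52
f 50 52 30
f 51 27 53
f 51 53 52
f 52 53 54
f 52 54 30
f 53 27 28
f 53 28 54
f 54 28 29
f 54 29 30
f 56 55 59
f 56 59 57
f 57 59 60
f 57 60 58
f 59 55 61
f 59 61 60
f 60 61 62
f 60 62 58
f 61 55 63
f 61 63 62
f 62 63 64
f 62 64 58
f 63 55 65
f 63 65 64
f 64 65 66
f 64 66 58
f 65 55 67
f 65 67 66
f 66 67 68
f 66 68 58
f 67 55 69
f 67 69 68
f 68 69 70
f 68 70 58
f 69 55 71
f 69 71 70
f 70 71 72
f 70 72 58
f 71 55 73
f 71 73 72
f 72 73 74
f 72 74 58
f 73 55 75
f 73 75 74
f 74 75 76
f 74 76 58
f 75 55 77
f 75 77 76
f 76 77 78
f 76 78 58
f 77 55 79
f 77 79 78
f 78 79 80
f 78 80 58
f 79 55 81
f 79 81 80
f 80 81 82
f 80 82 58
f 81 55 56
f 81 56 82
f 82 56 57
f 82 57 58
f 83 120 99
f 120 94 123
f 99 123 88
f 120 123 99
f 83 99 95
f 99 88 100
f 95 100 84
f 99 100 95
f 83 95 104
f 95 84 105
f 104 105 90
f 95 105 104
f 83 104 116
f 104 90 119
f 116 119 93
f 104 119 116
f 83 116 120
f 116 93 124
f 120 124 94
f 116 124 120
f 84 100 111
f 100 88 114
f 111 114 92
f 100 114 111
f 88 123 101
f 123 94 122
f 101 122 87
f 123 122 101
f 94 124 121
f 124 93 117
f 121 117 85
f 124 117 121
f 93 119 118
f 119 90 106
f 118 106 89
f 119 106 118
f 90 105 110
f 105 84 107
f 110 107 91
f 105 107 110
f 86 112 98
f 112 92 113
f 98 113 87
f 112 113 98
f 86 98 96
f 98 87 97
f 96 97 85
f 98 97 96
f 86 96 103
f 96 85 102
f 103 102 89
f 96 102 103
f 86 103 108
f 103 89 109
f 108 109 91
f 103 109 108
f 86 108 112
f 108 91 115
f 112 115 92
f 108 115 112
f 87 113 101
f 113 92 114
f 101 114 88
f 113 114 101
f 85 97 121
f 97 87 122
f 121 122 94
f 97 122 121
f 89 102 118
f 102 85 117
f 118 117 93
f 102 117 118
f 91 109 110
f 109 89 106
f 110 106 90
f 109 106 110
f 92 115 111
f 115 91 107
f 111 107 84
f 115 107 111



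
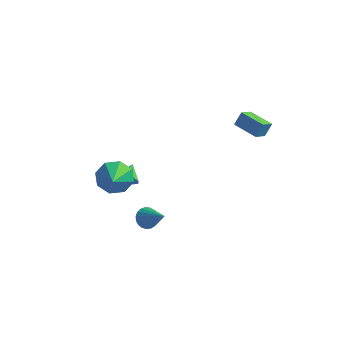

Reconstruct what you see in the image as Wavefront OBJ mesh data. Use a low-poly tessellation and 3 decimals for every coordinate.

v -0.76 -2.203 -3.147
v -0.284 -1.937 -3.537
v 0.52 -2.777 -1.973
v -0.344 -1.725 -3.367
v -0.477 -1.595 -3.159
v -0.658 -1.571 -2.949
v -0.858 -1.655 -2.773
v -1.04 -1.835 -2.662
v -1.174 -2.077 -2.635
v -1.236 -2.342 -2.697
v -1.216 -2.582 -2.836
v -1.117 -2.757 -3.029
v -0.957 -2.836 -3.243
v -0.762 -2.805 -3.44
v -0.567 -2.67 -3.586
v -0.406 -2.455 -3.657
v -0.305 -2.195 -3.639
v -3.543 1.054 -3.71
v -3.088 0.879 -3.222
v -3.677 2.046 -3.23
v -2.865 1.084 -3.584
v -2.96 1.276 -4.005
v -3.327 1.363 -4.288
v -3.796 1.306 -4.301
v -4.146 1.131 -4.037
v -4.214 0.92 -3.62
v -3.968 0.772 -3.246
v -3.523 0.756 -3.088
v -3.406 -0.614 -2.081
v -2.407 -0.337 -2.301
v -2.854 -1.906 -1.199
v -2.682 0.01 -1.622
v -3.382 -0.009 -1.211
v -4.096 -0.382 -1.311
v -4.405 -0.89 -1.861
v -4.13 -1.237 -2.541
v -3.43 -1.218 -2.952
v -2.716 -0.846 -2.852
v 2.695 2.158 2.45
v 2.519 1.353 2.943
v 2.913 2.558 3.179
v 2.737 1.753 3.673
v 4.063 1.747 2.267
v 3.887 0.942 2.761
v 4.281 2.147 2.997
v 4.105 1.342 3.49
f 2 1 4
f 2 4 3
f 4 1 5
f 4 5 3
f 5 1 6
f 5 6 3
f 6 1 7
f 6 7 3
f 7 1 8
f 7 8 3
f 8 1 9
f 8 9 3
f 9 1 10
f 9 10 3
f 10 1 11
f 10 11 3
f 11 1 12
f 11 12 3
f 12 1 13
f 12 13 3
f 13 1 14
f 13 14 3
f 14 1 15
f 14 15 3
f 15 1 16
f 15 16 3
f 16 1 17
f 16 17 3
f 17 1 2
f 17 2 3
f 19 18 21
f 19 21 20
f 21 18 22
f 21 22 20
f 22 18 23
f 22 23 20
f 23 18 24
f 23 24 20
f 24 18 25
f 24 25 20
f 25 18 26
f 25 26 20
f 26 18 27
f 26 27 20
f 27 18 28
f 27 28 20
f 28 18 19
f 28 19 20
f 30 29 32
f 30 32 31
f 32 29 33
f 32 33 31
f 33 29 34
f 33 34 31
f 34 29 35
f 34 35 31
f 35 29 36
f 35 36 31
f 36 29 37
f 36 37 31
f 37 29 38
f 37 38 31
f 38 29 30
f 38 30 31
f 40 42 39
f 43 40 39
f 39 42 41
f 41 43 39
f 40 46 42
f 44 40 43
f 44 46 40
f 42 46 41
f 45 43 41
f 41 46 45
f 45 44 43
f 46 44 45



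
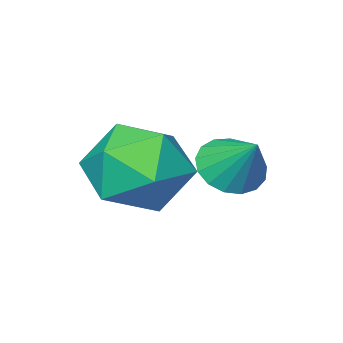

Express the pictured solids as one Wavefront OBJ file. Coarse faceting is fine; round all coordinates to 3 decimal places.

v 1.034 -0.182 -2.912
v 1.784 -0.305 -2.9
v 1.166 0.722 -1.988
v 1.743 -0.043 -3.149
v 1.539 0.186 -3.345
v 1.22 0.332 -3.441
v 0.858 0.359 -3.416
v 0.537 0.263 -3.276
v 0.329 0.064 -3.053
v 0.283 -0.19 -2.797
v 0.409 -0.443 -2.568
v 0.678 -0.636 -2.418
v 1.029 -0.725 -2.381
v 1.381 -0.69 -2.466
v 1.653 -0.538 -2.653
v 2.291 -0.723 -1.892
v 2.938 -0.182 -2.787
v 2.062 -2.338 -3.033
v 2.709 -1.797 -3.928
v 3.268 -2.143 -2.888
v 3.409 -1.145 -2.183
v 1.591 -1.375 -3.637
v 1.732 -0.377 -2.932
v 2.506 -0.585 -3.866
v 3.542 -1.06 -3.403
v 1.458 -1.46 -2.417
v 2.494 -1.935 -1.954
f 2 1 4
f 2 4 3
f 4 1 5
f 4 5 3
f 5 1 6
f 5 6 3
f 6 1 7
f 6 7 3
f 7 1 8
f 7 8 3
f 8 1 9
f 8 9 3
f 9 1 10
f 9 10 3
f 10 1 11
f 10 11 3
f 11 1 12
f 11 12 3
f 12 1 13
f 12 13 3
f 13 1 14
f 13 14 3
f 14 1 15
f 14 15 3
f 15 1 2
f 15 2 3
f 16 27 21
f 16 21 17
f 16 17 23
f 16 23 26
f 16 26 27
f 17 21 25
f 21 27 20
f 27 26 18
f 26 23 22
f 23 17 24
f 19 25 20
f 19 20 18
f 19 18 22
f 19 22 24
f 19 24 25
f 20 25 21
f 18 20 27
f 22 18 26
f 24 22 23
f 25 24 17



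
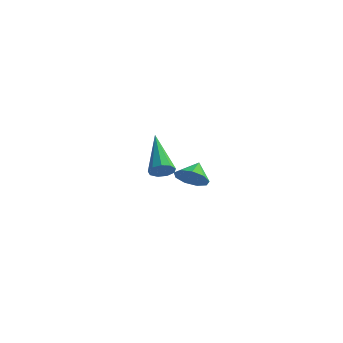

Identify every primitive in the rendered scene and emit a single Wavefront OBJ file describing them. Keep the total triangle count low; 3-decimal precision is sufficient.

v 1.901 -2.144 1.221
v 2.309 -2.177 1.588
v 0.819 -0.836 2.539
v 2.37 -1.889 1.353
v 2.212 -1.721 1.056
v 1.908 -1.751 0.836
v 1.601 -1.965 0.796
v 1.434 -2.263 0.955
v 1.486 -2.505 1.238
v 1.732 -2.579 1.513
v 2.057 -2.449 1.651
v 0.067 3.419 -1.408
v 0.848 3.567 -1.499
v -0.007 4.201 -0.772
v 0.56 3.844 -1.873
v 0.042 3.922 -2.029
v -0.465 3.765 -1.895
v -0.723 3.446 -1.533
v -0.611 3.115 -1.112
v -0.182 2.926 -0.83
v 0.363 2.968 -0.818
v 0.77 3.221 -1.082
f 2 1 4
f 2 4 3
f 4 1 5
f 4 5 3
f 5 1 6
f 5 6 3
f 6 1 7
f 6 7 3
f 7 1 8
f 7 8 3
f 8 1 9
f 8 9 3
f 9 1 10
f 9 10 3
f 10 1 11
f 10 11 3
f 11 1 2
f 11 2 3
f 13 12 15
f 13 15 14
f 15 12 16
f 15 16 14
f 16 12 17
f 16 17 14
f 17 12 18
f 17 18 14
f 18 12 19
f 18 19 14
f 19 12 20
f 19 20 14
f 20 12 21
f 20 21 14
f 21 12 22
f 21 22 14
f 22 12 13
f 22 13 14



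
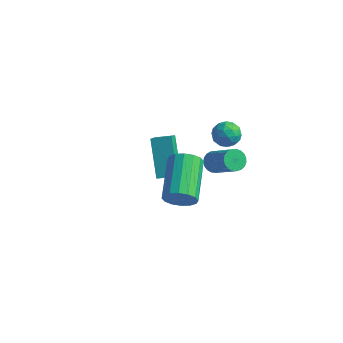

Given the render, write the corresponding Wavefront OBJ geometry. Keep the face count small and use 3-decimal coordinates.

v -4.232 1.008 -2.227
v -3.975 0.302 -1.614
v -3.459 1.45 -2.042
v -3.202 0.744 -1.429
v -3.318 0.036 -3.731
v -3.061 -0.67 -3.118
v -2.545 0.478 -3.546
v -2.288 -0.228 -2.933
v 0.617 -4.698 0.979
v 1.022 -4.754 1.572
v 0.228 -3.057 2.273
v -0.177 -3.002 1.681
v 1.229 -4.557 1.332
v 0.435 -2.861 2.033
v 1.272 -4.399 0.997
v 0.478 -2.703 1.699
v 1.139 -4.321 0.658
v 0.345 -2.624 1.359
v 0.867 -4.344 0.405
v 0.072 -2.647 1.106
v 0.527 -4.461 0.305
v -0.267 -2.765 1.007
v 0.212 -4.643 0.387
v -0.582 -2.946 1.088
v 0.005 -4.839 0.627
v -0.789 -3.143 1.328
v -0.038 -4.997 0.961
v -0.832 -3.301 1.663
v 0.095 -5.076 1.301
v -0.699 -3.379 2.002
v 0.368 -5.053 1.554
v -0.427 -3.356 2.255
v 0.707 -4.935 1.653
v -0.087 -3.239 2.355
v -0.139 -0.982 2.111
v 0.226 -0.513 2.38
v 0.554 -1.067 1.32
v 0.919 -0.598 1.589
v 0.871 -1.181 1.878
v 0.442 -1.128 2.367
v 0.338 -0.452 1.333
v -0.091 -0.399 1.822
v 0.52 -0.186 1.899
v 0.85 -0.636 2.236
v -0.07 -0.944 1.464
v 0.26 -1.394 1.801
v -0.017 -0.74 2.315
v 0.797 -0.84 1.385
v 0.769 -1.182 1.555
v 0.983 -0.907 1.713
v 0.11 -1.101 2.307
v 0.324 -0.826 2.465
v 0.703 -1.218 2.171
v 0.456 -0.754 1.235
v 0.67 -0.479 1.393
v -0.203 -0.673 1.987
v 0.011 -0.398 2.145
v 0.077 -0.362 1.529
v 0.37 -0.272 2.191
v 0.778 -0.322 1.726
v 0.436 -0.236 1.575
v 0.184 -0.205 1.862
v 0.564 -0.537 2.389
v 0.971 -0.587 1.924
v 0.943 -0.929 2.094
v 0.691 -0.898 2.381
v 0.737 -0.345 2.106
v -0.191 -0.993 1.776
v 0.216 -1.043 1.311
v 0.089 -0.682 1.319
v -0.163 -0.651 1.606
v 0.002 -1.258 1.974
v 0.41 -1.308 1.509
v 0.596 -1.375 1.838
v 0.344 -1.344 2.125
v 0.043 -1.235 1.594
v -1.364 1.281 -2.696
v -1.108 0.985 -3.082
v 0.141 0.564 -1.931
v -0.116 0.859 -1.544
v -1.013 1.191 -3.109
v 0.236 0.77 -1.958
v -0.979 1.413 -3.065
v 0.27 0.992 -1.914
v -1.012 1.612 -2.957
v 0.237 1.191 -1.806
v -1.105 1.754 -2.804
v 0.143 1.332 -1.652
v -1.244 1.813 -2.632
v 0.005 1.392 -1.48
v -1.403 1.781 -2.471
v -0.154 1.36 -1.319
v -1.556 1.662 -2.349
v -0.307 1.241 -1.197
v -1.675 1.477 -2.287
v -0.426 1.056 -1.135
v -1.741 1.259 -2.295
v -0.492 0.837 -1.144
v -1.742 1.043 -2.373
v -0.493 0.622 -1.222
v -1.677 0.869 -2.507
v -0.428 0.448 -1.356
v -1.559 0.767 -2.673
v -0.31 0.345 -1.522
v -1.406 0.753 -2.843
v -0.158 0.331 -1.692
v -1.247 0.83 -2.988
v 0.002 0.409 -1.837
f 2 4 1
f 5 2 1
f 1 4 3
f 3 5 1
f 2 8 4
f 6 2 5
f 6 8 2
f 4 8 3
f 7 5 3
f 3 8 7
f 7 6 5
f 8 6 7
f 10 9 13
f 10 13 11
f 11 13 14
f 11 14 12
f 13 9 15
f 13 15 14
f 14 15 16
f 14 16 12
f 15 9 17
f 15 17 16
f 16 17 18
f 16 18 12
f 17 9 19
f 17 19 18
f 18 19 20
f 18 20 12
f 19 9 21
f 19 21 20
f 20 21 22
f 20 22 12
f 21 9 23
f 21 23 22
f 22 23 24
f 22 24 12
f 23 9 25
f 23 25 24
f 24 25 26
f 24 26 12
f 25 9 27
f 25 27 26
f 26 27 28
f 26 28 12
f 27 9 29
f 27 29 28
f 28 29 30
f 28 30 12
f 29 9 31
f 29 31 30
f 30 31 32
f 30 32 12
f 31 9 33
f 31 33 32
f 32 33 34
f 32 34 12
f 33 9 10
f 33 10 34
f 34 10 11
f 34 11 12
f 35 72 51
f 72 46 75
f 51 75 40
f 72 75 51
f 35 51 47
f 51 40 52
f 47 52 36
f 51 52 47
f 35 47 56
f 47 36 57
f 56 57 42
f 47 57 56
f 35 56 68
f 56 42 71
f 68 71 45
f 56 71 68
f 35 68 72
f 68 45 76
f 72 76 46
f 68 76 72
f 36 52 63
f 52 40 66
f 63 66 44
f 52 66 63
f 40 75 53
f 75 46 74
f 53 74 39
f 75 74 53
f 46 76 73
f 76 45 69
f 73 69 37
f 76 69 73
f 45 71 70
f 71 42 58
f 70 58 41
f 71 58 70
f 42 57 62
f 57 36 59
f 62 59 43
f 57 59 62
f 38 64 50
f 64 44 65
f 50 65 39
f 64 65 50
f 38 50 48
f 50 39 49
f 48 49 37
f 50 49 48
f 38 48 55
f 48 37 54
f 55 54 41
f 48 54 55
f 38 55 60
f 55 41 61
f 60 61 43
f 55 61 60
f 38 60 64
f 60 43 67
f 64 67 44
f 60 67 64
f 39 65 53
f 65 44 66
f 53 66 40
f 65 66 53
f 37 49 73
f 49 39 74
f 73 74 46
f 49 74 73
f 41 54 70
f 54 37 69
f 70 69 45
f 54 69 70
f 43 61 62
f 61 41 58
f 62 58 42
f 61 58 62
f 44 67 63
f 67 43 59
f 63 59 36
f 67 59 63
f 78 77 81
f 78 81 79
f 79 81 82
f 79 82 80
f 81 77 83
f 81 83 82
f 82 83 84
f 82 84 80
f 83 77 85
f 83 85 84
f 84 85 86
f 84 86 80
f 85 77 87
f 85 87 86
f 86 87 88
f 86 88 80
f 87 77 89
f 87 89 88
f 88 89 90
f 88 90 80
f 89 77 91
f 89 91 90
f 90 91 92
f 90 92 80
f 91 77 93
f 91 93 92
f 92 93 94
f 92 94 80
f 93 77 95
f 93 95 94
f 94 95 96
f 94 96 80
f 95 77 97
f 95 97 96
f 96 97 98
f 96 98 80
f 97 77 99
f 97 99 98
f 98 99 100
f 98 100 80
f 99 77 101
f 99 101 100
f 100 101 102
f 100 102 80
f 101 77 103
f 101 103 102
f 102 103 104
f 102 104 80
f 103 77 105
f 103 105 104
f 104 105 106
f 104 106 80
f 105 77 107
f 105 107 106
f 106 107 108
f 106 108 80
f 107 77 78
f 107 78 108
f 108 78 79
f 108 79 80



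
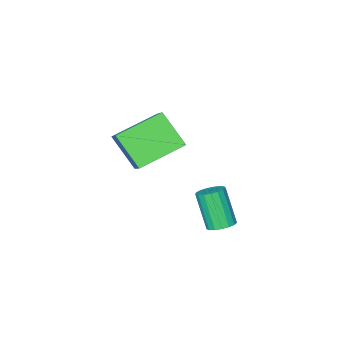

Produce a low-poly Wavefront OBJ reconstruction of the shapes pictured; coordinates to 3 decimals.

v 0.259 2.27 -1.828
v 0.593 2.701 -1.554
v 0.475 1.84 -0.058
v 0.141 1.41 -0.332
v 0.318 2.795 -1.522
v 0.201 1.934 -0.026
v 0.03 2.768 -1.56
v -0.088 1.907 -0.064
v -0.206 2.628 -1.659
v -0.324 1.767 -0.163
v -0.335 2.405 -1.797
v -0.453 1.544 -0.301
v -0.329 2.152 -1.942
v -0.446 1.291 -0.446
v -0.187 1.926 -2.061
v -0.305 1.065 -0.565
v 0.056 1.779 -2.127
v -0.061 0.918 -0.631
v 0.346 1.744 -2.124
v 0.228 0.883 -0.628
v 0.616 1.83 -2.053
v 0.498 0.969 -0.557
v 0.804 2.017 -1.931
v 0.686 1.156 -0.435
v 0.867 2.262 -1.785
v 0.75 1.401 -0.289
v 0.791 2.509 -1.649
v 0.673 1.648 -0.153
v -1.116 -2.08 -0.464
v -0.941 -3.389 0.802
v -0.399 -0.8 0.76
v -0.225 -2.11 2.026
v 0.885 -2.51 -1.186
v 1.059 -3.82 0.08
v 1.601 -1.231 0.038
v 1.776 -2.54 1.304
f 2 1 5
f 2 5 3
f 3 5 6
f 3 6 4
f 5 1 7
f 5 7 6
f 6 7 8
f 6 8 4
f 7 1 9
f 7 9 8
f 8 9 10
f 8 10 4
f 9 1 11
f 9 11 10
f 10 11 12
f 10 12 4
f 11 1 13
f 11 13 12
f 12 13 14
f 12 14 4
f 13 1 15
f 13 15 14
f 14 15 16
f 14 16 4
f 15 1 17
f 15 17 16
f 16 17 18
f 16 18 4
f 17 1 19
f 17 19 18
f 18 19 20
f 18 20 4
f 19 1 21
f 19 21 20
f 20 21 22
f 20 22 4
f 21 1 23
f 21 23 22
f 22 23 24
f 22 24 4
f 23 1 25
f 23 25 24
f 24 25 26
f 24 26 4
f 25 1 27
f 25 27 26
f 26 27 28
f 26 28 4
f 27 1 2
f 27 2 28
f 28 2 3
f 28 3 4
f 30 32 29
f 33 30 29
f 29 32 31
f 31 33 29
f 30 36 32
f 34 30 33
f 34 36 30
f 32 36 31
f 35 33 31
f 31 36 35
f 35 34 33
f 36 34 35



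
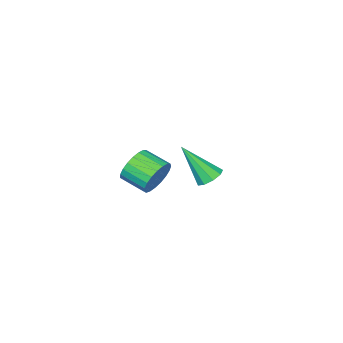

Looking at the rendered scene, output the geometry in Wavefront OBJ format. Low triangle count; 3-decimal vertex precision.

v 0.822 -0.965 -3.711
v 1.332 -1.132 -4.421
v 1.508 -2.302 -4.019
v 0.998 -2.135 -3.309
v 1.58 -1.01 -4.175
v 1.756 -2.181 -3.773
v 1.697 -0.88 -3.849
v 1.873 -2.051 -3.447
v 1.663 -0.765 -3.499
v 1.839 -1.936 -3.097
v 1.483 -0.685 -3.186
v 1.66 -1.855 -2.784
v 1.19 -0.653 -2.963
v 1.366 -1.823 -2.561
v 0.832 -0.674 -2.87
v 1.008 -1.845 -2.468
v 0.473 -0.746 -2.922
v 0.649 -1.917 -2.52
v 0.174 -0.856 -3.111
v 0.35 -2.027 -2.709
v -0.013 -0.985 -3.403
v 0.163 -2.155 -3.001
v -0.055 -1.11 -3.749
v 0.121 -2.28 -3.347
v 0.054 -1.21 -4.088
v 0.23 -2.38 -3.686
v 0.296 -1.267 -4.362
v 0.472 -2.438 -3.96
v 0.629 -1.273 -4.523
v 0.805 -2.443 -4.121
v 0.995 -1.225 -4.544
v 1.171 -2.395 -4.142
v 2.941 3.664 -0.577
v 3.464 3.533 -0.84
v 3.439 2.656 0.917
v 3.5 3.877 -0.62
v 3.275 4.122 -0.379
v 2.893 4.152 -0.231
v 2.534 3.955 -0.245
v 2.365 3.621 -0.414
v 2.466 3.307 -0.659
v 2.789 3.161 -0.866
v 3.183 3.25 -0.937
f 2 1 5
f 2 5 3
f 3 5 6
f 3 6 4
f 5 1 7
f 5 7 6
f 6 7 8
f 6 8 4
f 7 1 9
f 7 9 8
f 8 9 10
f 8 10 4
f 9 1 11
f 9 11 10
f 10 11 12
f 10 12 4
f 11 1 13
f 11 13 12
f 12 13 14
f 12 14 4
f 13 1 15
f 13 15 14
f 14 15 16
f 14 16 4
f 15 1 17
f 15 17 16
f 16 17 18
f 16 18 4
f 17 1 19
f 17 19 18
f 18 19 20
f 18 20 4
f 19 1 21
f 19 21 20
f 20 21 22
f 20 22 4
f 21 1 23
f 21 23 22
f 22 23 24
f 22 24 4
f 23 1 25
f 23 25 24
f 24 25 26
f 24 26 4
f 25 1 27
f 25 27 26
f 26 27 28
f 26 28 4
f 27 1 29
f 27 29 28
f 28 29 30
f 28 30 4
f 29 1 31
f 29 31 30
f 30 31 32
f 30 32 4
f 31 1 2
f 31 2 32
f 32 2 3
f 32 3 4
f 34 33 36
f 34 36 35
f 36 33 37
f 36 37 35
f 37 33 38
f 37 38 35
f 38 33 39
f 38 39 35
f 39 33 40
f 39 40 35
f 40 33 41
f 40 41 35
f 41 33 42
f 41 42 35
f 42 33 43
f 42 43 35
f 43 33 34
f 43 34 35



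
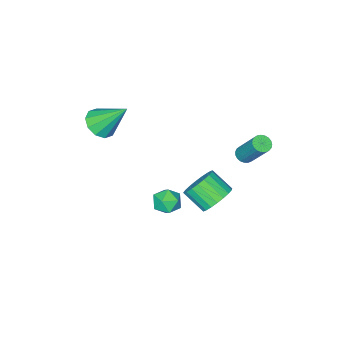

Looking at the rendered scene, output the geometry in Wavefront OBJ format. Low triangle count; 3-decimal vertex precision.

v 4.244 -4.572 2.873
v 4.898 -4.929 3.413
v 3.616 -3.308 4.467
v 5.119 -4.479 3.144
v 5.005 -4.066 2.771
v 4.601 -3.845 2.437
v 4.061 -3.903 2.269
v 3.591 -4.216 2.332
v 3.37 -4.666 2.602
v 3.484 -5.079 2.975
v 3.888 -5.3 3.309
v 4.428 -5.242 3.477
v 0.295 -0.44 -2.879
v 1.258 -0.209 -2.902
v 1.547 -1.328 -2.044
v 0.585 -1.56 -2.021
v 1.125 0.006 -2.577
v 1.415 -1.113 -1.718
v 0.85 0.144 -2.304
v 1.139 -0.975 -1.446
v 0.478 0.181 -2.131
v 0.768 -0.938 -1.272
v 0.075 0.111 -2.087
v 0.365 -1.009 -1.228
v -0.29 -0.055 -2.18
v -0.001 -1.175 -1.321
v -0.554 -0.288 -2.394
v -0.264 -1.407 -1.535
v -0.671 -0.546 -2.692
v -0.382 -1.666 -1.833
v -0.621 -0.787 -3.022
v -0.332 -1.906 -2.164
v -0.413 -0.967 -3.328
v -0.123 -2.087 -2.469
v -0.082 -1.057 -3.556
v 0.208 -2.176 -2.698
v 0.314 -1.04 -3.667
v 0.604 -2.159 -2.809
v 0.707 -0.919 -3.642
v 0.996 -2.038 -2.784
v 1.029 -0.715 -3.485
v 1.318 -1.835 -2.627
v 1.223 -0.464 -3.223
v 1.513 -1.583 -2.365
v -0.171 0.931 1.507
v 0.174 0.615 1.712
v 0.255 1.833 3.457
v -0.089 2.149 3.253
v 0.296 0.754 1.609
v 0.378 1.972 3.354
v 0.339 0.924 1.489
v 0.421 2.142 3.234
v 0.293 1.094 1.372
v 0.375 2.312 3.117
v 0.167 1.237 1.278
v 0.248 2.455 3.023
v -0.018 1.327 1.224
v 0.064 2.545 2.969
v -0.229 1.348 1.219
v -0.147 2.566 2.965
v -0.43 1.297 1.264
v -0.348 2.515 3.009
v -0.586 1.183 1.351
v -0.504 2.401 3.096
v -0.67 1.025 1.465
v -0.588 2.243 3.21
v -0.668 0.851 1.586
v -0.587 2.069 3.332
v -0.58 0.691 1.694
v -0.499 1.909 3.439
v -0.422 0.572 1.769
v -0.34 1.79 3.515
v -0.22 0.516 1.799
v -0.138 1.734 3.545
v -0.009 0.531 1.779
v 0.073 1.749 3.524
v 1.577 -1.799 -2.51
v 1.942 -1.329 -3.089
v 2.718 -2.491 -2.351
v 3.083 -2.021 -2.93
v 2.879 -1.691 -2.196
v 2.174 -1.264 -2.293
v 2.486 -2.556 -3.147
v 1.781 -2.129 -3.244
v 2.504 -1.797 -3.482
v 2.747 -1.262 -2.894
v 1.913 -2.558 -2.546
v 2.156 -2.023 -1.958
f 2 1 4
f 2 4 3
f 4 1 5
f 4 5 3
f 5 1 6
f 5 6 3
f 6 1 7
f 6 7 3
f 7 1 8
f 7 8 3
f 8 1 9
f 8 9 3
f 9 1 10
f 9 10 3
f 10 1 11
f 10 11 3
f 11 1 12
f 11 12 3
f 12 1 2
f 12 2 3
f 14 13 17
f 14 17 15
f 15 17 18
f 15 18 16
f 17 13 19
f 17 19 18
f 18 19 20
f 18 20 16
f 19 13 21
f 19 21 20
f 20 21 22
f 20 22 16
f 21 13 23
f 21 23 22
f 22 23 24
f 22 24 16
f 23 13 25
f 23 25 24
f 24 25 26
f 24 26 16
f 25 13 27
f 25 27 26
f 26 27 28
f 26 28 16
f 27 13 29
f 27 29 28
f 28 29 30
f 28 30 16
f 29 13 31
f 29 31 30
f 30 31 32
f 30 32 16
f 31 13 33
f 31 33 32
f 32 33 34
f 32 34 16
f 33 13 35
f 33 35 34
f 34 35 36
f 34 36 16
f 35 13 37
f 35 37 36
f 36 37 38
f 36 38 16
f 37 13 39
f 37 39 38
f 38 39 40
f 38 40 16
f 39 13 41
f 39 41 40
f 40 41 42
f 40 42 16
f 41 13 43
f 41 43 42
f 42 43 44
f 42 44 16
f 43 13 14
f 43 14 44
f 44 14 15
f 44 15 16
f 46 45 49
f 46 49 47
f 47 49 50
f 47 50 48
f 49 45 51
f 49 51 50
f 50 51 52
f 50 52 48
f 51 45 53
f 51 53 52
f 52 53 54
f 52 54 48
f 53 45 55
f 53 55 54
f 54 55 56
f 54 56 48
f 55 45 57
f 55 57 56
f 56 57 58
f 56 58 48
f 57 45 59
f 57 59 58
f 58 59 60
f 58 60 48
f 59 45 61
f 59 61 60
f 60 61 62
f 60 62 48
f 61 45 63
f 61 63 62
f 62 63 64
f 62 64 48
f 63 45 65
f 63 65 64
f 64 65 66
f 64 66 48
f 65 45 67
f 65 67 66
f 66 67 68
f 66 68 48
f 67 45 69
f 67 69 68
f 68 69 70
f 68 70 48
f 69 45 71
f 69 71 70
f 70 71 72
f 70 72 48
f 71 45 73
f 71 73 72
f 72 73 74
f 72 74 48
f 73 45 75
f 73 75 74
f 74 75 76
f 74 76 48
f 75 45 46
f 75 46 76
f 76 46 47
f 76 47 48
f 77 88 82
f 77 82 78
f 77 78 84
f 77 84 87
f 77 87 88
f 78 82 86
f 82 88 81
f 88 87 79
f 87 84 83
f 84 78 85
f 80 86 81
f 80 81 79
f 80 79 83
f 80 83 85
f 80 85 86
f 81 86 82
f 79 81 88
f 83 79 87
f 85 83 84
f 86 85 78



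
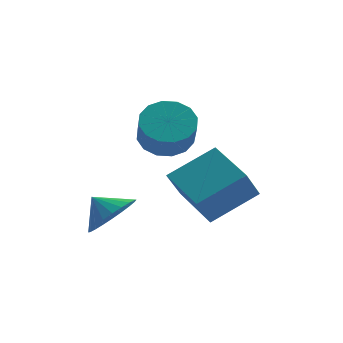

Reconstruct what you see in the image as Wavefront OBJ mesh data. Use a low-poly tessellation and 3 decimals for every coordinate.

v 1.231 -0.161 -2.432
v 0.781 -0.759 -1.225
v 0.073 1.607 -1.989
v -0.377 1.01 -0.782
v 2.897 0.67 -1.398
v 2.447 0.073 -0.191
v 1.739 2.439 -0.955
v 1.289 1.841 0.252
v -2.093 -0.71 -1.938
v -1.335 -0.604 -1.176
v -2.847 -0.31 -1.242
v -1.312 -0.229 -1.368
v -1.409 0.073 -1.646
v -1.61 0.255 -1.968
v -1.884 0.291 -2.286
v -2.19 0.174 -2.551
v -2.482 -0.077 -2.722
v -2.714 -0.425 -2.774
v -2.852 -0.816 -2.699
v -2.875 -1.191 -2.507
v -2.778 -1.492 -2.229
v -2.577 -1.675 -1.907
v -2.303 -1.71 -1.589
v -1.997 -1.594 -1.324
v -1.705 -1.342 -1.153
v -1.473 -0.995 -1.101
v -0.414 1.319 1.035
v 0.577 1.174 0.792
v 0.724 0.357 1.882
v -0.266 0.501 2.125
v 0.574 1.6 1.112
v 0.722 0.783 2.202
v 0.306 1.951 1.412
v 0.454 1.134 2.501
v -0.154 2.133 1.61
v -0.006 1.316 2.7
v -0.684 2.096 1.655
v -0.536 1.279 2.744
v -1.142 1.851 1.533
v -0.994 1.034 2.623
v -1.404 1.463 1.278
v -1.257 0.646 2.368
v -1.402 1.037 0.958
v -1.254 0.22 2.048
v -1.134 0.686 0.659
v -0.986 -0.131 1.748
v -0.674 0.504 0.46
v -0.526 -0.313 1.55
v -0.144 0.541 0.416
v 0.004 -0.276 1.505
v 0.314 0.786 0.537
v 0.462 -0.031 1.627
f 2 4 1
f 5 2 1
f 1 4 3
f 3 5 1
f 2 8 4
f 6 2 5
f 6 8 2
f 4 8 3
f 7 5 3
f 3 8 7
f 7 6 5
f 8 6 7
f 10 9 12
f 10 12 11
f 12 9 13
f 12 13 11
f 13 9 14
f 13 14 11
f 14 9 15
f 14 15 11
f 15 9 16
f 15 16 11
f 16 9 17
f 16 17 11
f 17 9 18
f 17 18 11
f 18 9 19
f 18 19 11
f 19 9 20
f 19 20 11
f 20 9 21
f 20 21 11
f 21 9 22
f 21 22 11
f 22 9 23
f 22 23 11
f 23 9 24
f 23 24 11
f 24 9 25
f 24 25 11
f 25 9 26
f 25 26 11
f 26 9 10
f 26 10 11
f 28 27 31
f 28 31 29
f 29 31 32
f 29 32 30
f 31 27 33
f 31 33 32
f 32 33 34
f 32 34 30
f 33 27 35
f 33 35 34
f 34 35 36
f 34 36 30
f 35 27 37
f 35 37 36
f 36 37 38
f 36 38 30
f 37 27 39
f 37 39 38
f 38 39 40
f 38 40 30
f 39 27 41
f 39 41 40
f 40 41 42
f 40 42 30
f 41 27 43
f 41 43 42
f 42 43 44
f 42 44 30
f 43 27 45
f 43 45 44
f 44 45 46
f 44 46 30
f 45 27 47
f 45 47 46
f 46 47 48
f 46 48 30
f 47 27 49
f 47 49 48
f 48 49 50
f 48 50 30
f 49 27 51
f 49 51 50
f 50 51 52
f 50 52 30
f 51 27 28
f 51 28 52
f 52 28 29
f 52 29 30



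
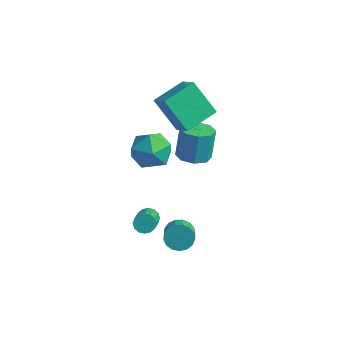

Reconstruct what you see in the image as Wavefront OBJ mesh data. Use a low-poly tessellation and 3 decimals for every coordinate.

v -0.586 -1.021 3.24
v -0.229 -0.493 2.274
v 1.109 -1.787 3.446
v 1.466 -1.259 2.48
v 1.236 -0.637 3.428
v 0.189 -0.164 3.301
v 0.691 -2.116 2.419
v -0.356 -1.643 2.292
v 0.56 -1.17 1.767
v 0.897 -0.256 2.391
v -0.017 -2.024 3.329
v 0.32 -1.11 3.953
v -2.333 2.287 2.674
v -1.302 1.888 3.466
v -1.984 4.079 3.121
v -0.953 3.68 3.914
v -1.007 2.44 1.026
v 0.024 2.041 1.819
v -0.658 4.232 1.474
v 0.373 3.833 2.266
v 1.552 -0.385 -3.494
v 2.159 0.068 -3.551
v 2.755 -0.662 -3.003
v 2.148 -1.115 -2.946
v 2.002 0.173 -3.24
v 2.598 -0.558 -2.692
v 1.741 0.149 -2.987
v 2.337 -0.581 -2.44
v 1.437 0.003 -2.851
v 2.033 -0.727 -2.303
v 1.159 -0.231 -2.861
v 1.756 -0.961 -2.314
v 0.972 -0.501 -3.017
v 1.568 -1.231 -2.469
v 0.917 -0.744 -3.282
v 1.513 -1.475 -2.734
v 1.008 -0.905 -3.595
v 1.604 -1.636 -3.048
v 1.223 -0.947 -3.885
v 1.819 -1.677 -3.338
v 1.514 -0.86 -4.086
v 2.11 -1.59 -3.538
v 1.813 -0.664 -4.151
v 2.409 -1.394 -3.603
v 2.053 -0.404 -4.065
v 2.649 -1.134 -3.517
v 2.178 -0.14 -3.848
v 2.774 -0.87 -3.301
v -0.68 3.36 -1.55
v 0.225 3.305 -1.472
v 0.105 3.785 0.248
v -0.8 3.84 0.17
v 0.012 3.939 -1.664
v -0.107 4.42 0.056
v -0.606 4.235 -1.789
v -0.726 4.715 -0.069
v -1.268 4.017 -1.775
v -1.387 4.498 -0.054
v -1.585 3.415 -1.628
v -1.705 3.895 0.092
v -1.373 2.78 -1.436
v -1.492 3.261 0.284
v -0.754 2.485 -1.311
v -0.874 2.965 0.409
v -0.093 2.702 -1.326
v -0.212 3.183 0.395
v 0.148 -1.053 -2.707
v 0.561 -1.106 -3.081
v 1.505 -2.46 -1.847
v 1.092 -2.407 -1.473
v 0.645 -0.89 -2.907
v 1.588 -2.243 -1.674
v 0.595 -0.717 -2.68
v 1.539 -2.071 -1.446
v 0.426 -0.634 -2.46
v 1.369 -1.988 -1.226
v 0.182 -0.664 -2.306
v 1.126 -2.017 -1.072
v -0.071 -0.798 -2.259
v 0.873 -2.151 -1.026
v -0.265 -1 -2.333
v 0.679 -2.354 -1.099
v -0.348 -1.217 -2.506
v 0.595 -2.57 -1.273
v -0.299 -1.389 -2.734
v 0.645 -2.743 -1.5
v -0.129 -1.472 -2.954
v 0.814 -2.826 -1.72
v 0.114 -1.443 -3.108
v 1.058 -2.796 -1.874
v 0.367 -1.309 -3.154
v 1.311 -2.662 -1.921
f 1 12 6
f 1 6 2
f 1 2 8
f 1 8 11
f 1 11 12
f 2 6 10
f 6 12 5
f 12 11 3
f 11 8 7
f 8 2 9
f 4 10 5
f 4 5 3
f 4 3 7
f 4 7 9
f 4 9 10
f 5 10 6
f 3 5 12
f 7 3 11
f 9 7 8
f 10 9 2
f 14 16 13
f 17 14 13
f 13 16 15
f 15 17 13
f 14 20 16
f 18 14 17
f 18 20 14
f 16 20 15
f 19 17 15
f 15 20 19
f 19 18 17
f 20 18 19
f 22 21 25
f 22 25 23
f 23 25 26
f 23 26 24
f 25 21 27
f 25 27 26
f 26 27 28
f 26 28 24
f 27 21 29
f 27 29 28
f 28 29 30
f 28 30 24
f 29 21 31
f 29 31 30
f 30 31 32
f 30 32 24
f 31 21 33
f 31 33 32
f 32 33 34
f 32 34 24
f 33 21 35
f 33 35 34
f 34 35 36
f 34 36 24
f 35 21 37
f 35 37 36
f 36 37 38
f 36 38 24
f 37 21 39
f 37 39 38
f 38 39 40
f 38 40 24
f 39 21 41
f 39 41 40
f 40 41 42
f 40 42 24
f 41 21 43
f 41 43 42
f 42 43 44
f 42 44 24
f 43 21 45
f 43 45 44
f 44 45 46
f 44 46 24
f 45 21 47
f 45 47 46
f 46 47 48
f 46 48 24
f 47 21 22
f 47 22 48
f 48 22 23
f 48 23 24
f 50 49 53
f 50 53 51
f 51 53 54
f 51 54 52
f 53 49 55
f 53 55 54
f 54 55 56
f 54 56 52
f 55 49 57
f 55 57 56
f 56 57 58
f 56 58 52
f 57 49 59
f 57 59 58
f 58 59 60
f 58 60 52
f 59 49 61
f 59 61 60
f 60 61 62
f 60 62 52
f 61 49 63
f 61 63 62
f 62 63 64
f 62 64 52
f 63 49 65
f 63 65 64
f 64 65 66
f 64 66 52
f 65 49 50
f 65 50 66
f 66 50 51
f 66 51 52
f 68 67 71
f 68 71 69
f 69 71 72
f 69 72 70
f 71 67 73
f 71 73 72
f 72 73 74
f 72 74 70
f 73 67 75
f 73 75 74
f 74 75 76
f 74 76 70
f 75 67 77
f 75 77 76
f 76 77 78
f 76 78 70
f 77 67 79
f 77 79 78
f 78 79 80
f 78 80 70
f 79 67 81
f 79 81 80
f 80 81 82
f 80 82 70
f 81 67 83
f 81 83 82
f 82 83 84
f 82 84 70
f 83 67 85
f 83 85 84
f 84 85 86
f 84 86 70
f 85 67 87
f 85 87 86
f 86 87 88
f 86 88 70
f 87 67 89
f 87 89 88
f 88 89 90
f 88 90 70
f 89 67 91
f 89 91 90
f 90 91 92
f 90 92 70
f 91 67 68
f 91 68 92
f 92 68 69
f 92 69 70

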